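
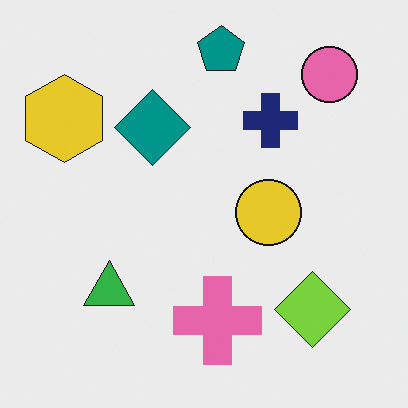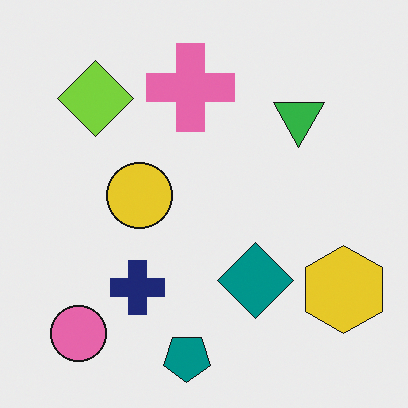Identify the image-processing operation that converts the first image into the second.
The second image is the first rotated 180°.

The pink circle sits in the top-right of the first image and the bottom-left of the second — consistent with a whole-image 180° rotation.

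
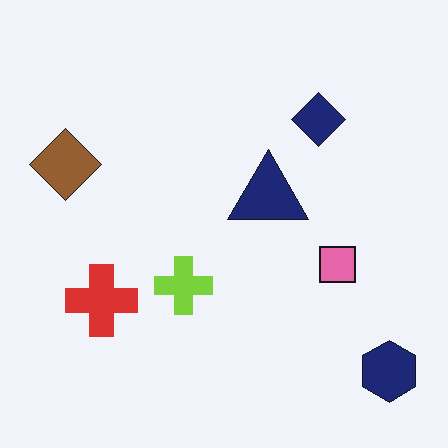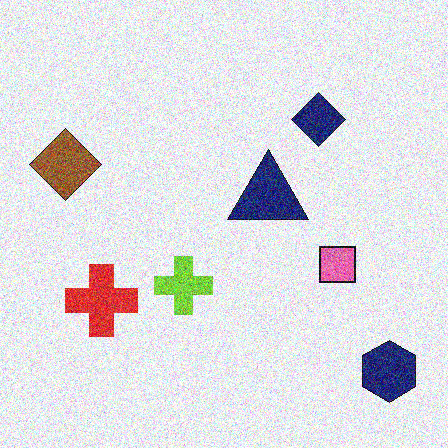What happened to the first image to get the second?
The second image is the first degraded with strong gaussian noise.

Random speckle covers the whole image, including the flat background.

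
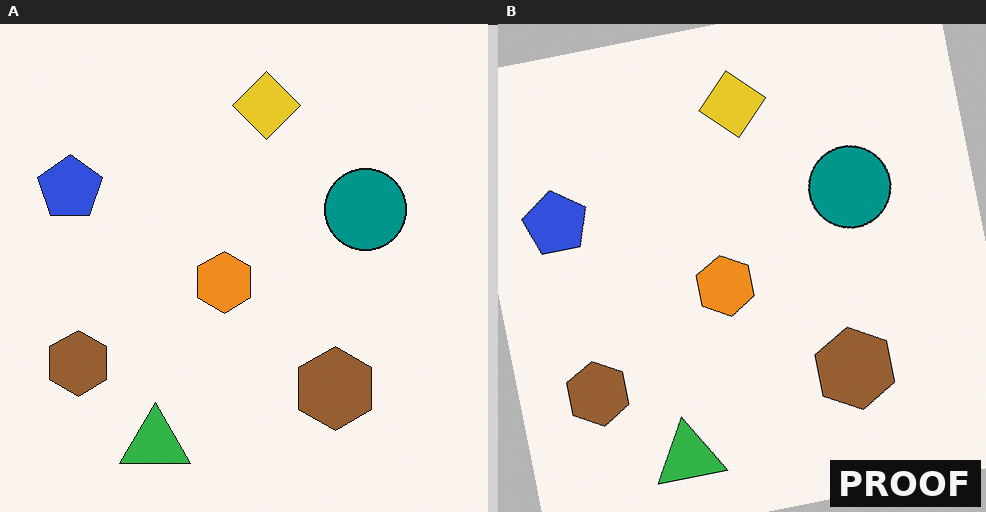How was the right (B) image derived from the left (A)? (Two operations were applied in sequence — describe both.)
It was rotated counter-clockwise by a slight angle, then watermarked with the text "PROOF" in the lower-right corner.

Every shape is tilted by the same angle and the image corners show triangular fill wedges — a whole-image rotation by a non-right angle. A dark label reading "PROOF" appears in the lower-right corner.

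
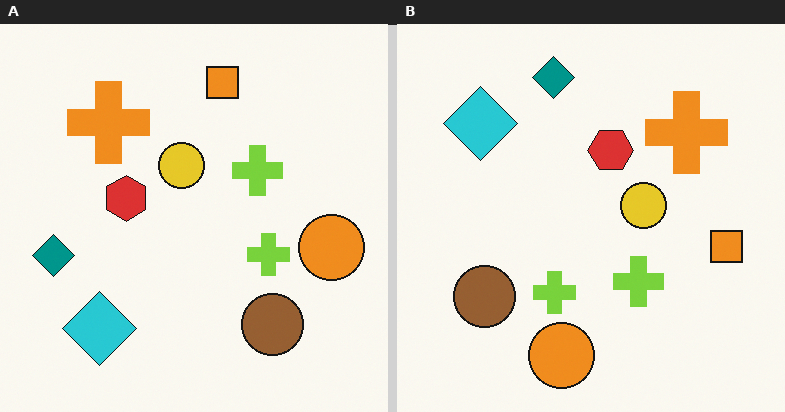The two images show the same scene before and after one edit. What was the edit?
It was rotated 90° clockwise.

The teal diamond sits in the left of the left (A) image and the top of the right (B) — consistent with a whole-image 90° clockwise rotation.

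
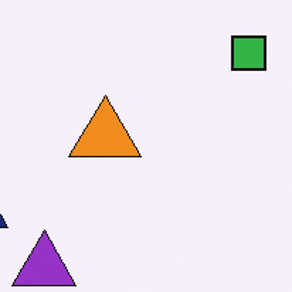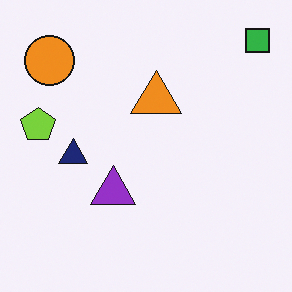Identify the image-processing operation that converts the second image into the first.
The first image is the second cropped to a modestly smaller region and rescaled.

The visible shapes are larger and the field of view is narrower; shapes near the original edges may be partly or wholly outside the frame — a crop-and-rescale.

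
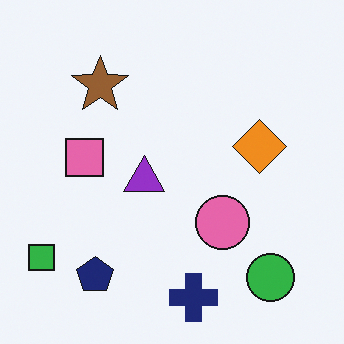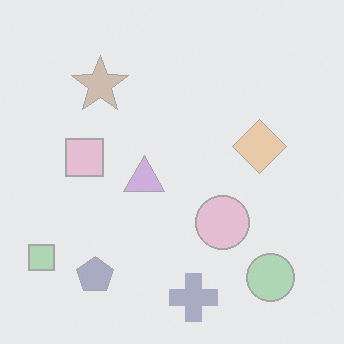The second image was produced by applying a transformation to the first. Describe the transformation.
It was washed out (contrast reduced).

Tones are pushed toward mid-grey across the whole image — a global contrast change.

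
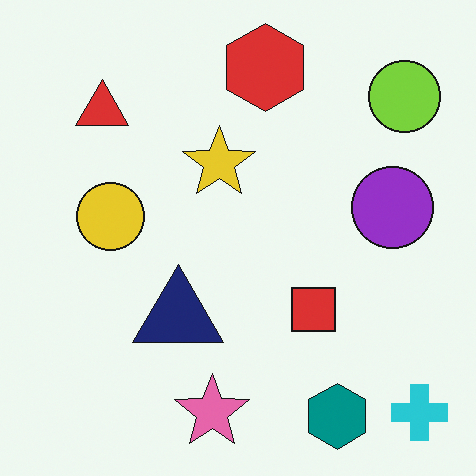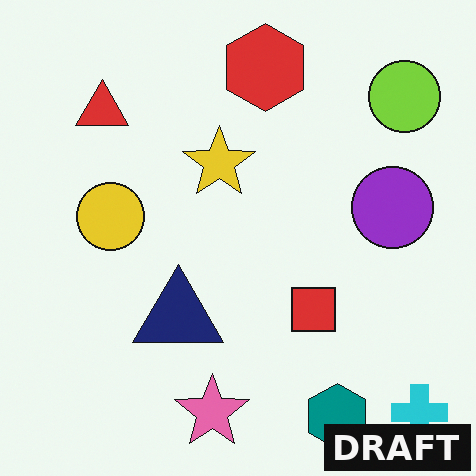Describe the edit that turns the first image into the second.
This is the original image watermarked with the text "DRAFT" in the lower-right corner.

A dark label reading "DRAFT" appears in the lower-right corner.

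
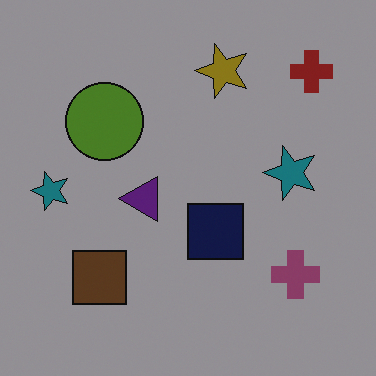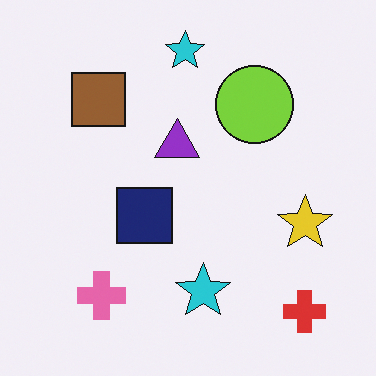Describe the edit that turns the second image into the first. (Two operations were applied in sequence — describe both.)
The first image is the second rotated 90° counter-clockwise, then darkened a lot.

The red cross sits in the bottom-right of the second image and the top-right of the first — consistent with a whole-image 90° counter-clockwise rotation. Every pixel — background and shapes alike — is uniformly darkened.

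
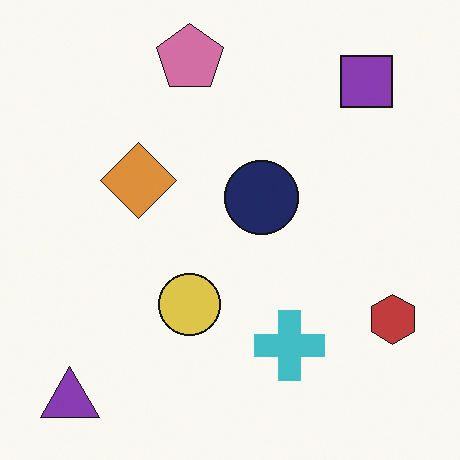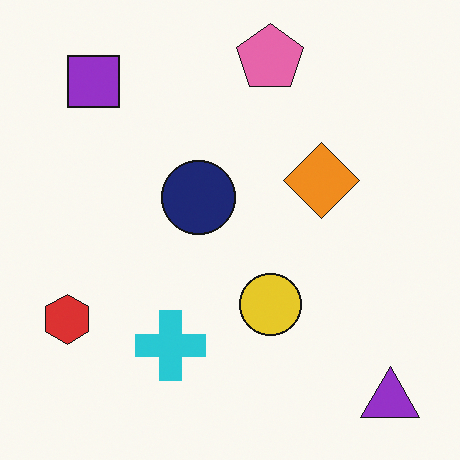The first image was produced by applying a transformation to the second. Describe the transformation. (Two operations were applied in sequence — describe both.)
The transformation is: flipped horizontally (left ↔ right), then slightly desaturated.

The red hexagon is in the bottom-left of the second image and the bottom-right of the first — shapes on opposite sides of the vertical midline have swapped in a mirror flip. All colors are more muted and greyish — a global saturation change.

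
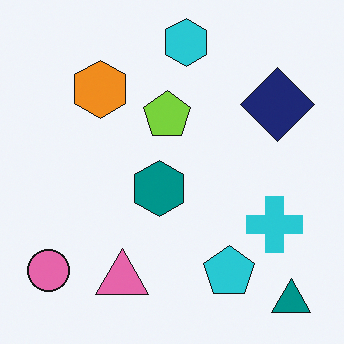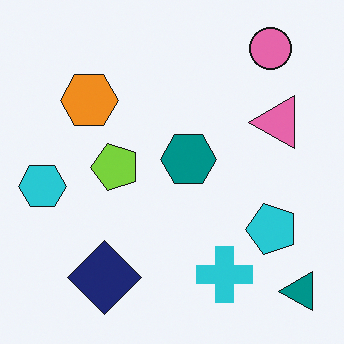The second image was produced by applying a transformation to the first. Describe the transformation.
The image was transposed (reflected across the top-left ↔ bottom-right diagonal).

Shapes have swapped their row and column positions — what was in the top-right is now in the bottom-left — a diagonal reflection.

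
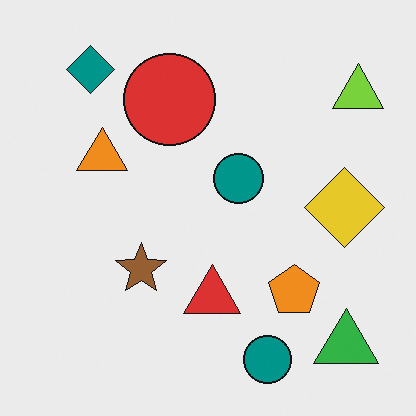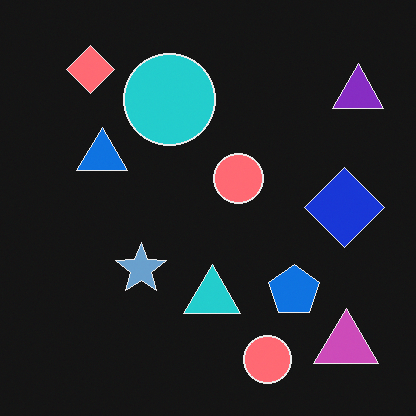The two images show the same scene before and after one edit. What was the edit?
The second image is the first color-inverted (negative).

The light background has become dark and every shape's color is its complement — a photographic negative.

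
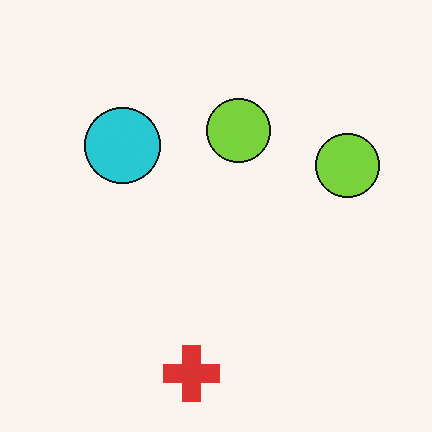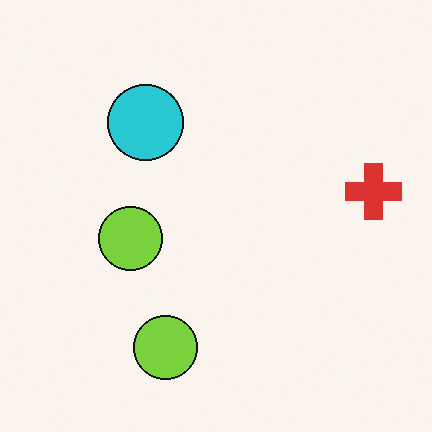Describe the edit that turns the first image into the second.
Transposed (reflected across the top-left ↔ bottom-right diagonal).

Shapes have swapped their row and column positions — what was in the top-right is now in the bottom-left — a diagonal reflection.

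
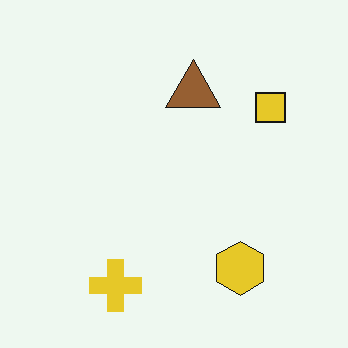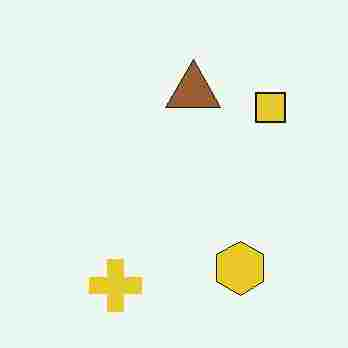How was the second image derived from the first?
It was heavily JPEG-compressed with obvious blocking artifacts.

Blocky 8×8 compression artifacts appear around shape edges and the flat background shows ringing — characteristic JPEG degradation.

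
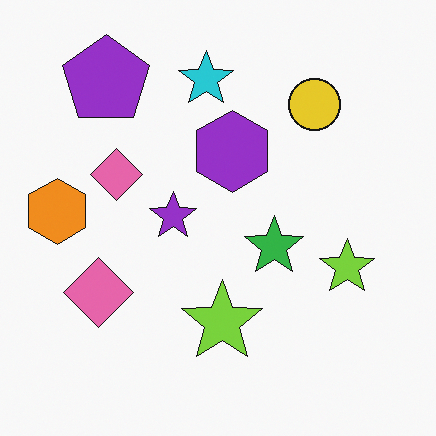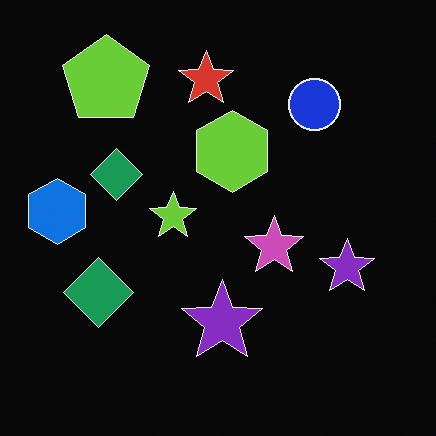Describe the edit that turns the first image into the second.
The second image is the first color-inverted (negative).

The light background has become dark and every shape's color is its complement — a photographic negative.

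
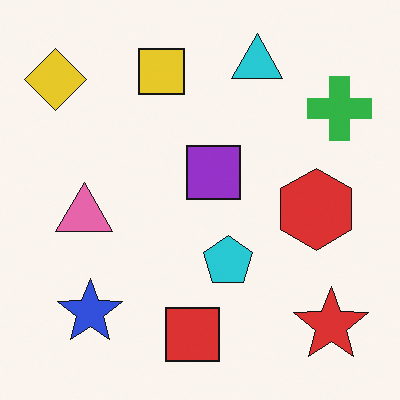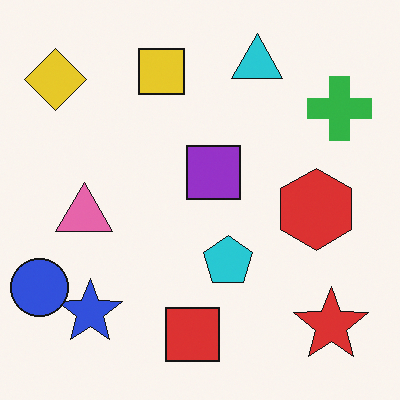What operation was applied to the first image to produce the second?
Overlaid with an additional blue circle.

A blue circle appears in the second image that is absent from the first.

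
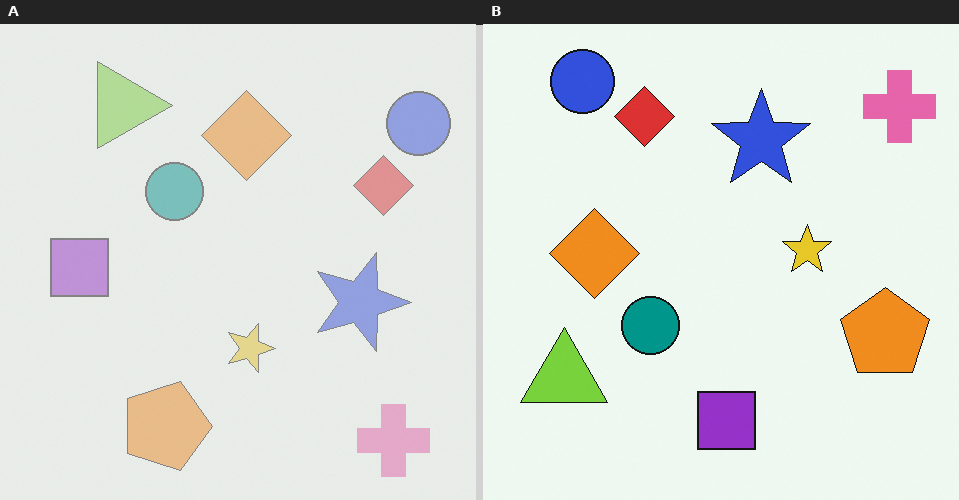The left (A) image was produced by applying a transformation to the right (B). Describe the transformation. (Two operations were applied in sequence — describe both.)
The image was given much lower contrast, then rotated 90° clockwise.

Tones are pushed toward mid-grey across the whole image — a global contrast change. The pink cross sits in the top-right of the right (B) image and the bottom-right of the left (A) — consistent with a whole-image 90° clockwise rotation.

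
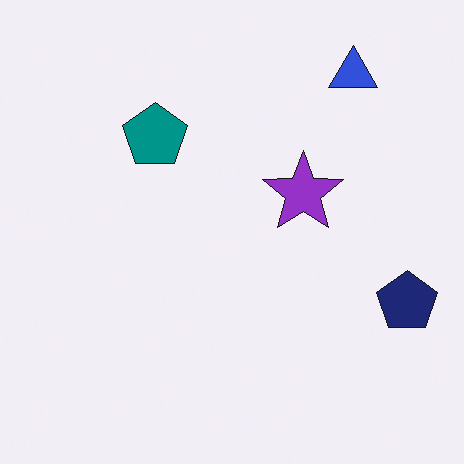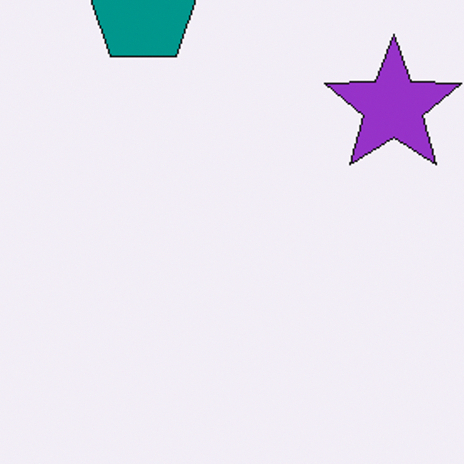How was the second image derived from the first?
It was cropped to a noticeably smaller region and rescaled.

The visible shapes are larger and the field of view is narrower; shapes near the original edges may be partly or wholly outside the frame — a crop-and-rescale.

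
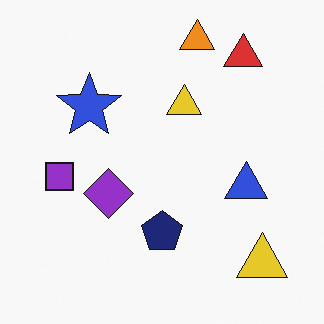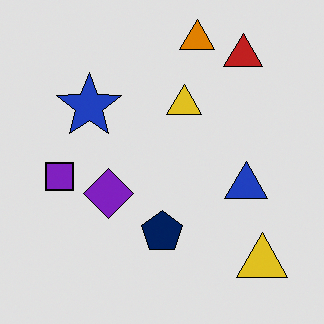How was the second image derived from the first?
The second image is the first moderately posterized.

Each flat color has snapped to a coarser quantized level — most visibly, the near-white background has dropped to a flat grey.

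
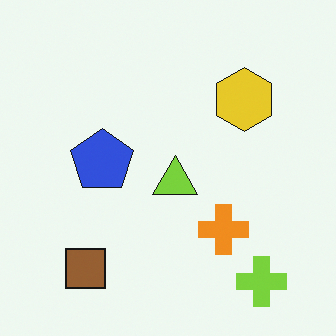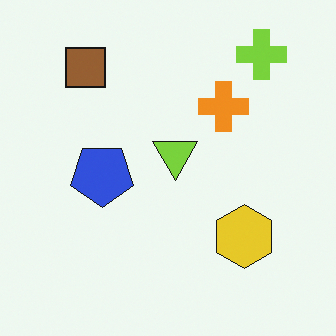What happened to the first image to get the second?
The transformation is: flipped vertically (top ↔ bottom).

The lime cross is in the bottom-right of the first image and the top-right of the second — shapes on opposite sides of the horizontal midline have swapped in a mirror flip.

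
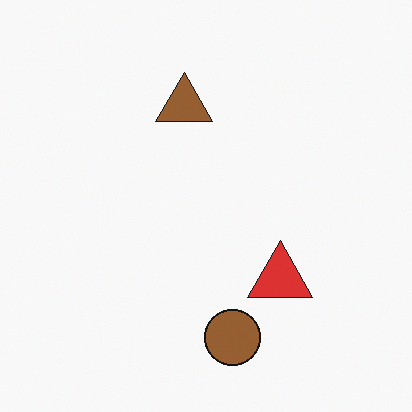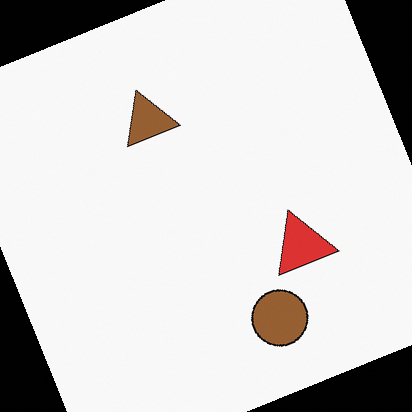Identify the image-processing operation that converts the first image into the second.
The second image is the first rotated counter-clockwise by a clearly visible amount.

Every shape is tilted by the same angle and the image corners show triangular fill wedges — a whole-image rotation by a non-right angle.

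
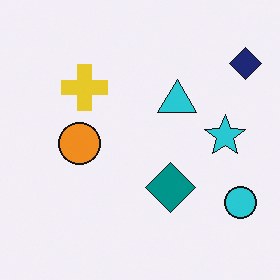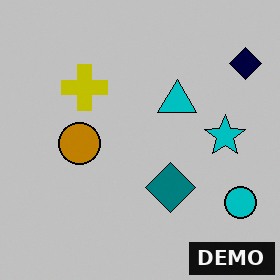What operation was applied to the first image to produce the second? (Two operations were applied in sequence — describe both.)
The image was aggressively posterized, then watermarked with the text "DEMO" in the lower-right corner.

Each flat color has snapped to a coarser quantized level — most visibly, the near-white background has dropped to a flat grey. A dark label reading "DEMO" appears in the lower-right corner.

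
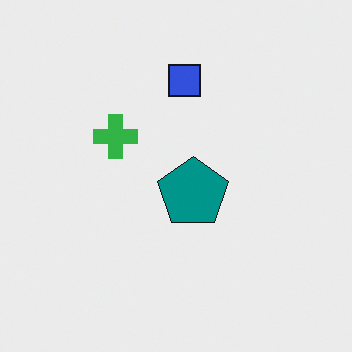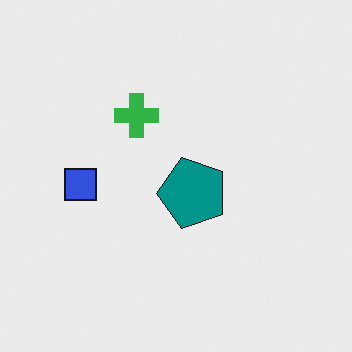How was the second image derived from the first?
Transposed (reflected across the top-left ↔ bottom-right diagonal).

Shapes have swapped their row and column positions — what was in the top-right is now in the bottom-left — a diagonal reflection.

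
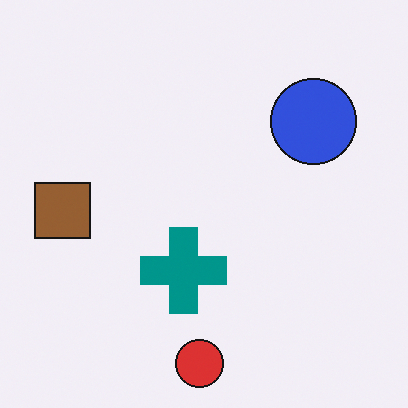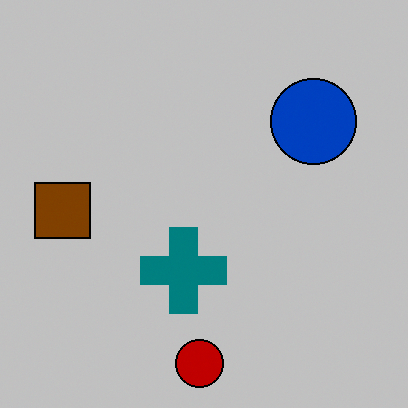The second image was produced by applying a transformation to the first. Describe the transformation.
The transformation is: aggressively posterized.

Each flat color has snapped to a coarser quantized level — most visibly, the near-white background has dropped to a flat grey.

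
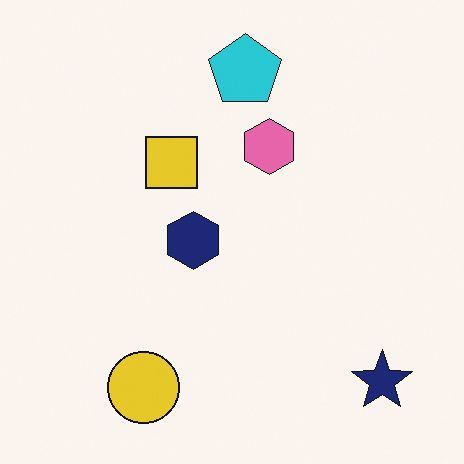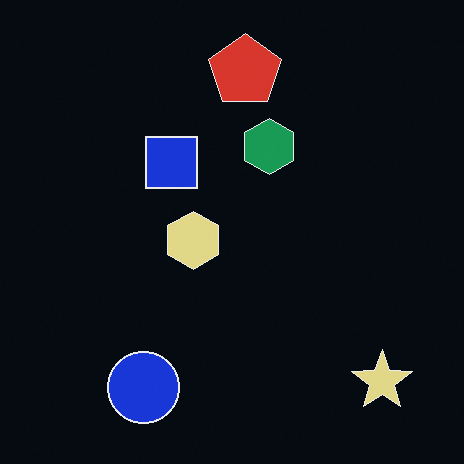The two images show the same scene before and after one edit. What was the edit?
The image was color-inverted (negative).

The light background has become dark and every shape's color is its complement — a photographic negative.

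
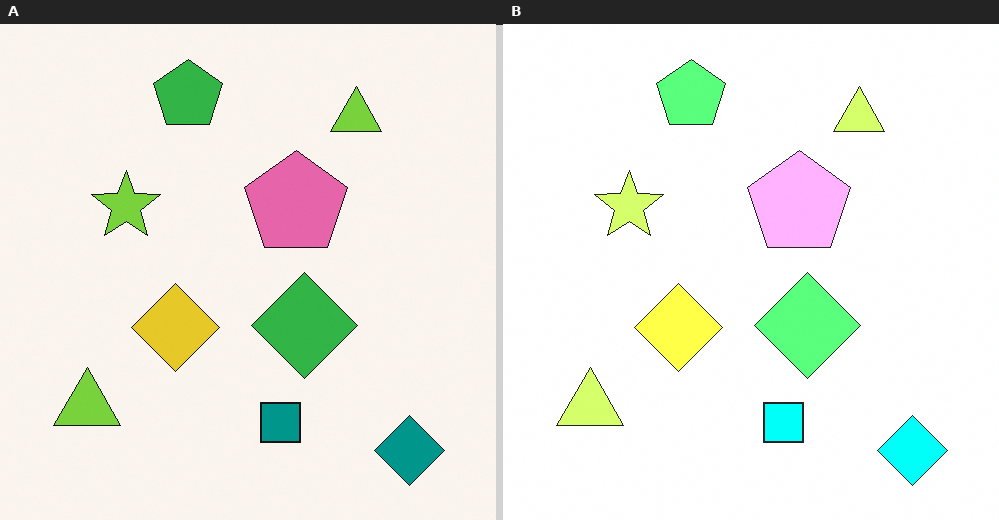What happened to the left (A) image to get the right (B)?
The image was substantially brightened.

Every pixel — background and shapes alike — is uniformly brightened.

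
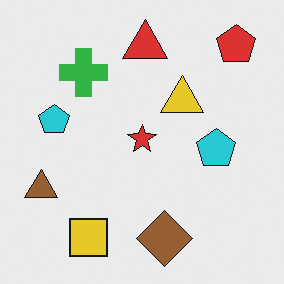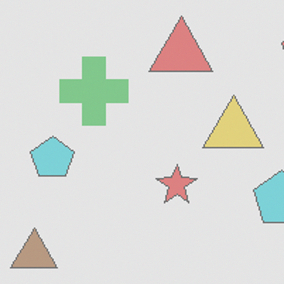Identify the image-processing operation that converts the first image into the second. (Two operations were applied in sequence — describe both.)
It was given much lower contrast, then cropped slightly and scaled back up.

Tones are pushed toward mid-grey across the whole image — a global contrast change. The visible shapes are larger and the field of view is narrower; shapes near the original edges may be partly or wholly outside the frame — a crop-and-rescale.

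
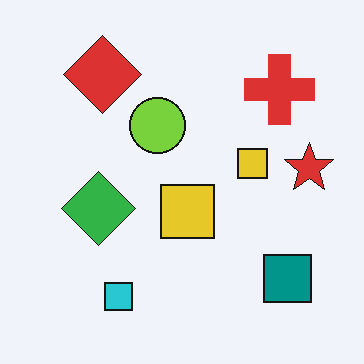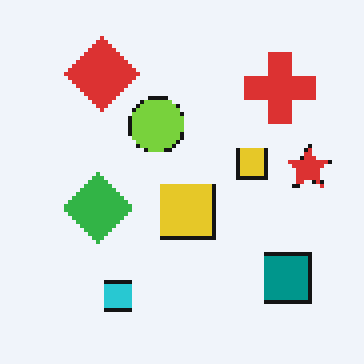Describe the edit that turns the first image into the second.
The second image is the first mildly pixelated.

Shapes are reduced to large square blocks; fine edges and outlines are lost — a downscale-then-upscale (mosaic) effect.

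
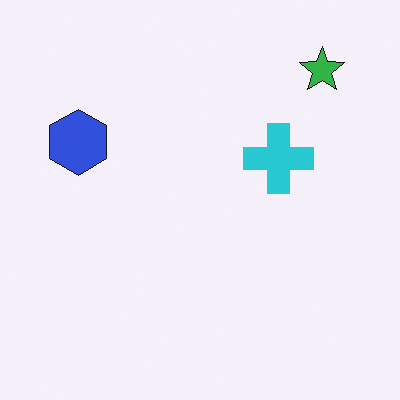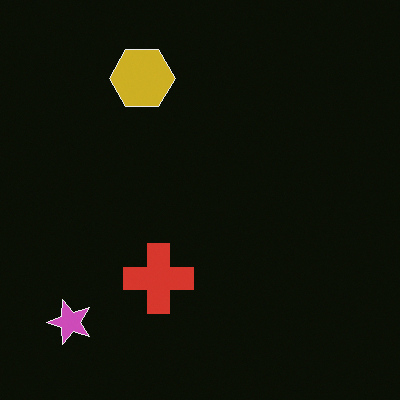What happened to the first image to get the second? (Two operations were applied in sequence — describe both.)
The transformation is: transposed (reflected across the top-left ↔ bottom-right diagonal), then color-inverted (negative).

Shapes have swapped their row and column positions — what was in the top-right is now in the bottom-left — a diagonal reflection. The light background has become dark and every shape's color is its complement — a photographic negative.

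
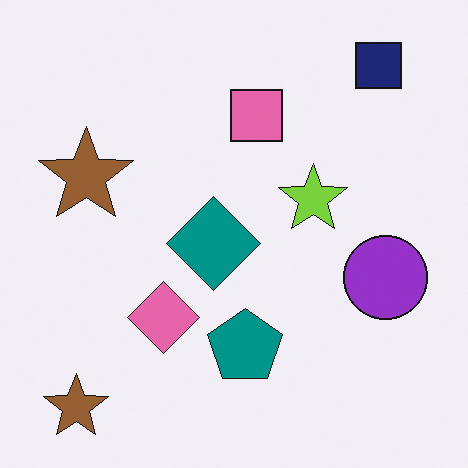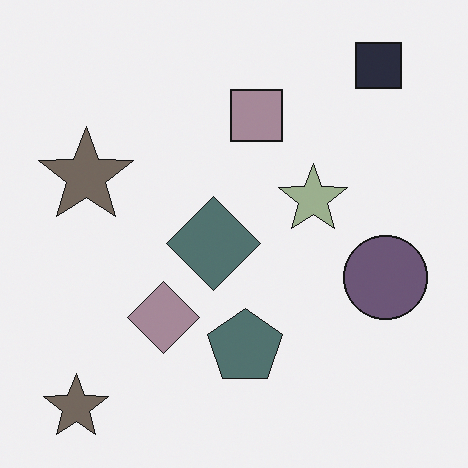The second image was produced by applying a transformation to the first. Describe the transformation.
It was made much more muted (saturation change).

All colors are more muted and greyish — a global saturation change.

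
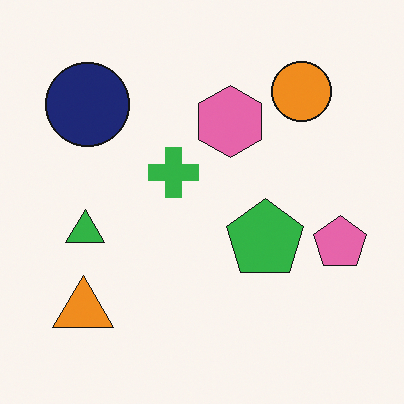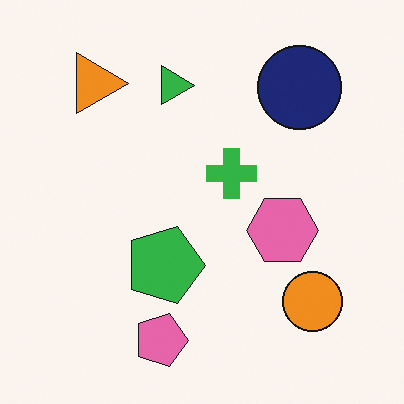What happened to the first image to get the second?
This is the original image rotated 90° clockwise.

The orange triangle sits in the bottom-left of the first image and the top-left of the second — consistent with a whole-image 90° clockwise rotation.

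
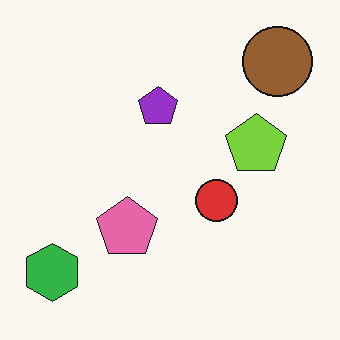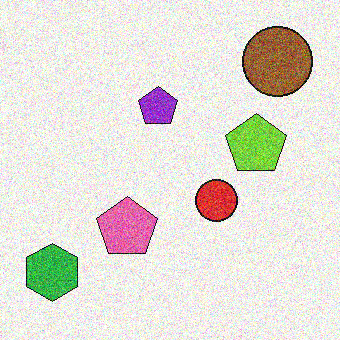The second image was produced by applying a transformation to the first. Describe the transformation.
The image was degraded with heavy additive noise.

Random speckle covers the whole image, including the flat background.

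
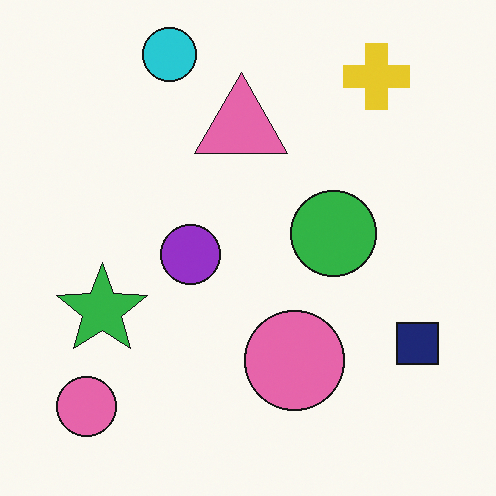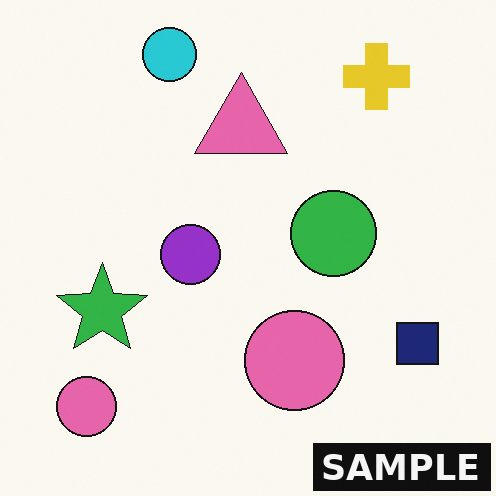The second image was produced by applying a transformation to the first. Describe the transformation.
The image was watermarked with the text "SAMPLE" in the lower-right corner.

A dark label reading "SAMPLE" appears in the lower-right corner.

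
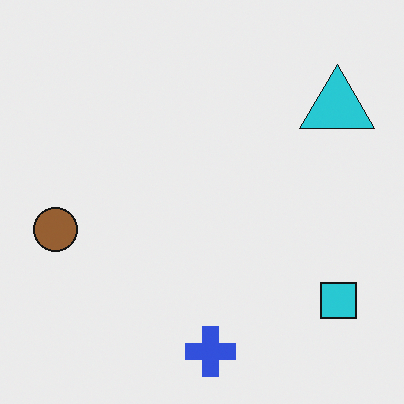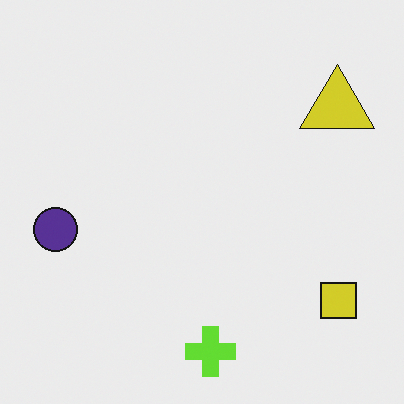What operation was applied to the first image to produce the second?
The second image is the first hue-shifted through roughly half the color wheel.

Every shape's color has rotated by the same amount around the hue wheel — a uniform hue shift.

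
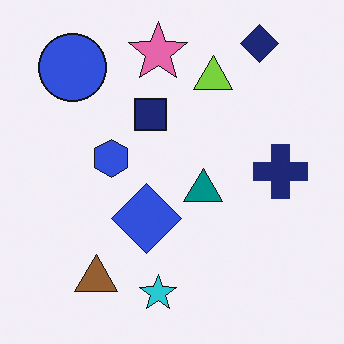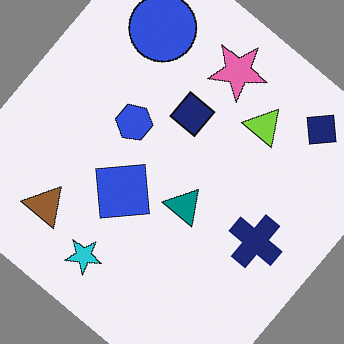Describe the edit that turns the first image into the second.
The transformation is: rotated clockwise by a large amount — several tens of degrees.

Every shape is tilted by the same angle and the image corners show triangular fill wedges — a whole-image rotation by a non-right angle.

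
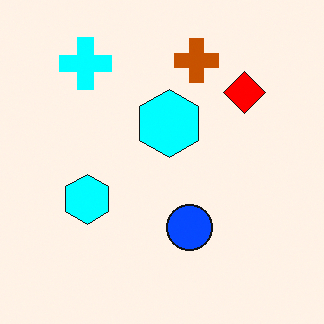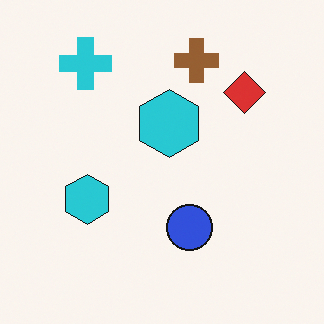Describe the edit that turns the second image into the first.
The image was made much more vivid (saturation change).

All colors are more vivid — a global saturation change.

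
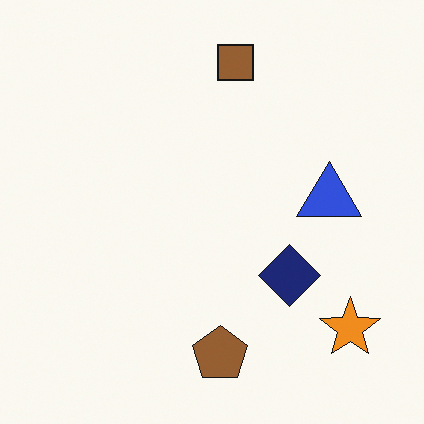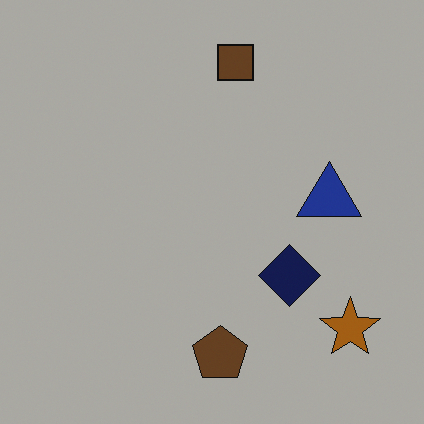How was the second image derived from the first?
Substantially darkened.

Every pixel — background and shapes alike — is uniformly darkened.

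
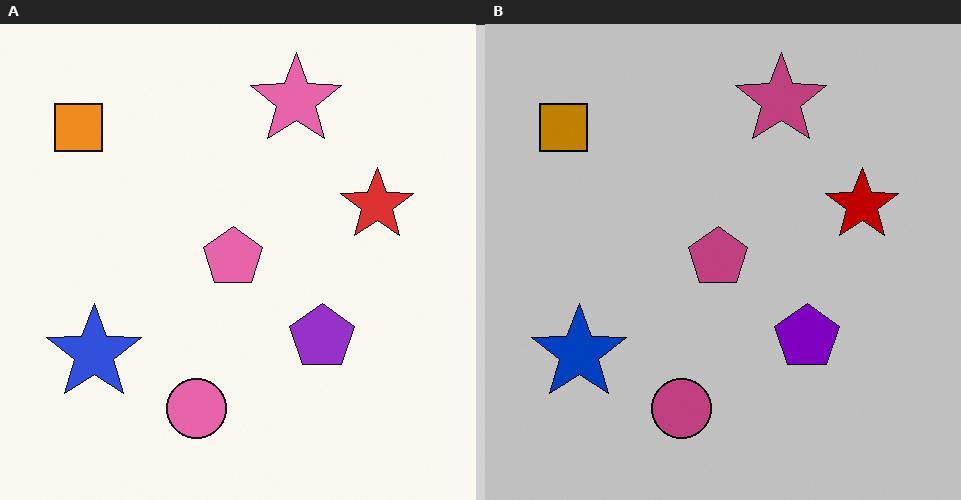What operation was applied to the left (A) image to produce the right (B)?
This is the original image aggressively posterized.

Each flat color has snapped to a coarser quantized level — most visibly, the near-white background has dropped to a flat grey.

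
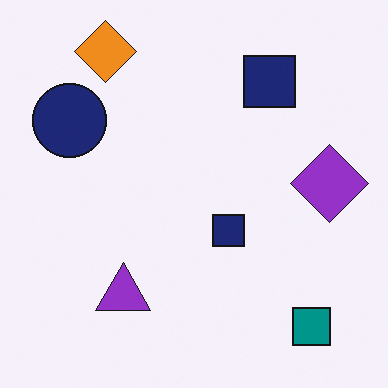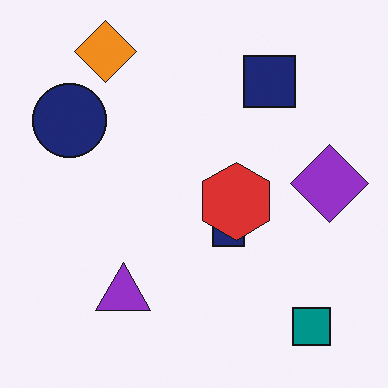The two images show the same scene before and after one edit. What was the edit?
It was overlaid with an additional red hexagon.

A red hexagon appears in the second image that is absent from the first.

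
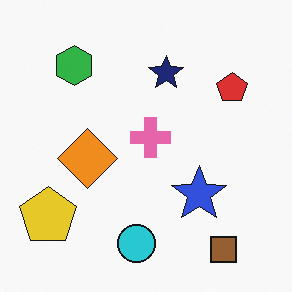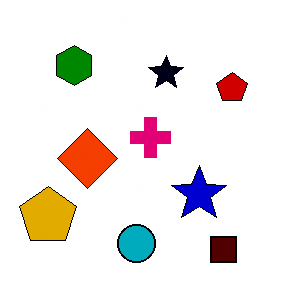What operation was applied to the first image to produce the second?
This is the original image given much higher contrast.

Tones are pushed away from mid-grey across the whole image — a global contrast change.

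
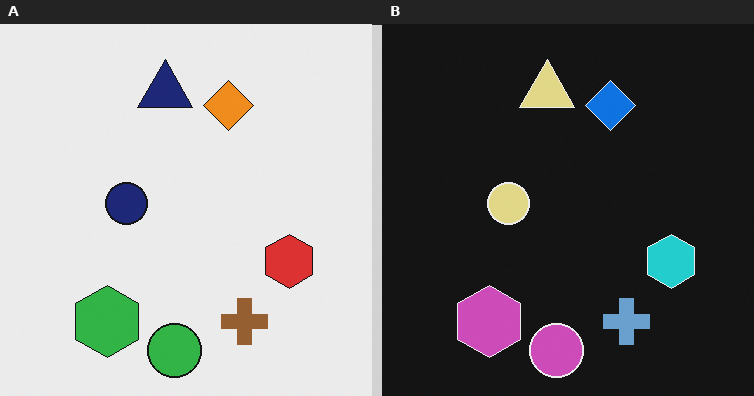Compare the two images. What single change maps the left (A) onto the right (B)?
It was color-inverted (negative).

The light background has become dark and every shape's color is its complement — a photographic negative.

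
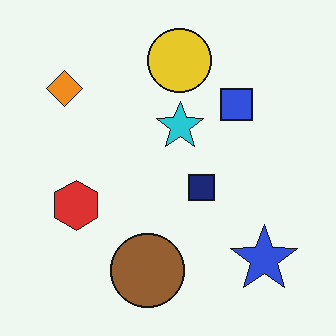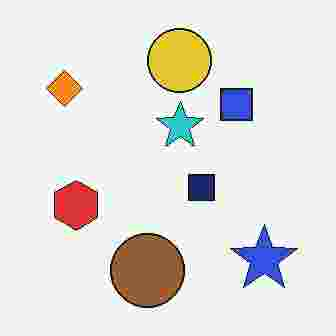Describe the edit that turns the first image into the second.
The image was heavily JPEG-compressed with obvious blocking artifacts.

Blocky 8×8 compression artifacts appear around shape edges and the flat background shows ringing — characteristic JPEG degradation.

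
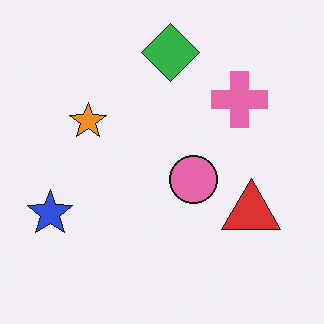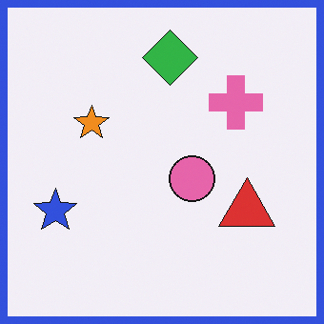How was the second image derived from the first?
This is the original image framed with a blue border.

A solid blue frame runs around the edge of the second image, with the content slightly shrunk inside it.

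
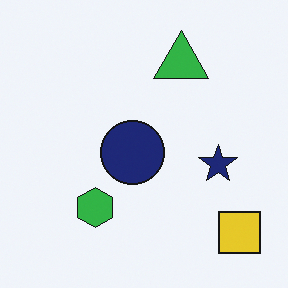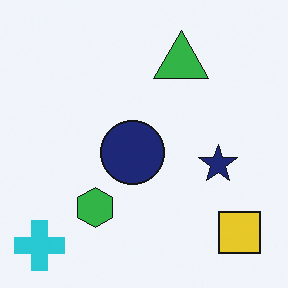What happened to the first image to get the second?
The image was overlaid with an additional cyan cross.

A cyan cross appears in the second image that is absent from the first.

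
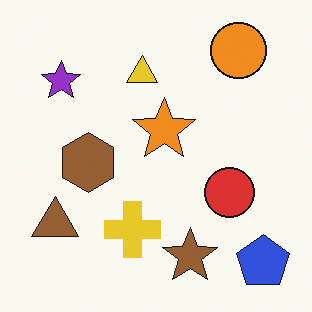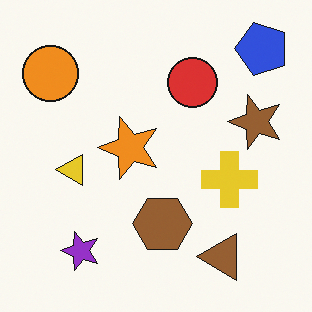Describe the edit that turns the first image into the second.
The image was rotated 90° counter-clockwise.

The blue pentagon sits in the bottom-right of the first image and the top-right of the second — consistent with a whole-image 90° counter-clockwise rotation.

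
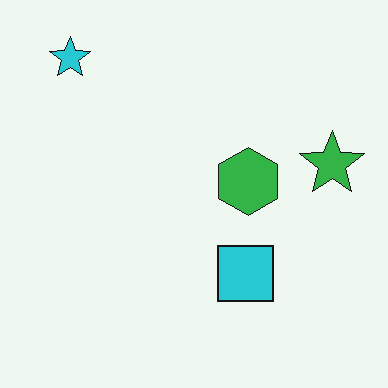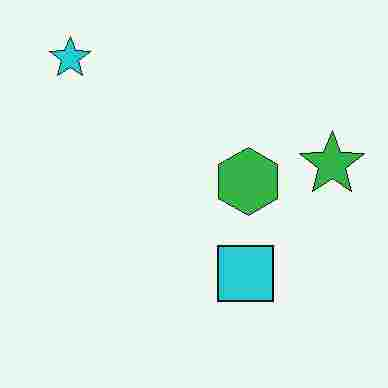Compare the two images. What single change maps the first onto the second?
It was degraded with heavy JPEG compression.

Blocky 8×8 compression artifacts appear around shape edges and the flat background shows ringing — characteristic JPEG degradation.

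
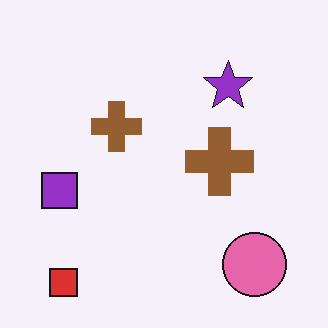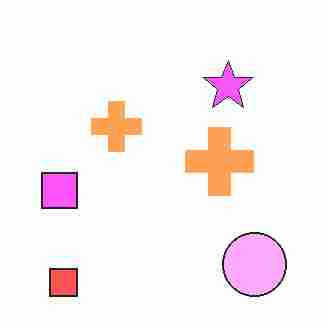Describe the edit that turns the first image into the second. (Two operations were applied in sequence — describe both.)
Noticeably brightened, then heavily JPEG-compressed with obvious blocking artifacts.

Every pixel — background and shapes alike — is uniformly brightened. Blocky 8×8 compression artifacts appear around shape edges and the flat background shows ringing — characteristic JPEG degradation.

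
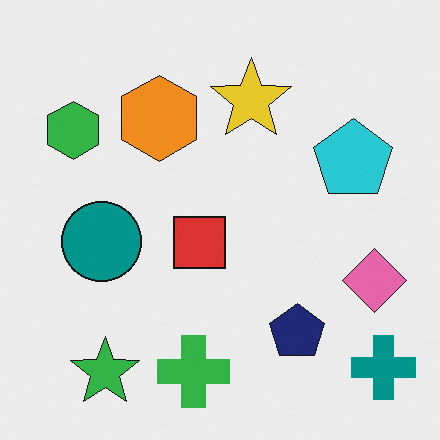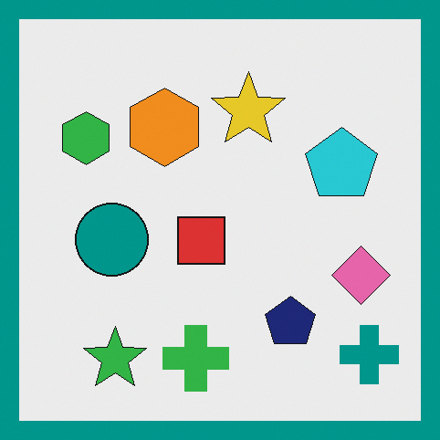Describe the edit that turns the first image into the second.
The transformation is: framed with a teal border.

A solid teal frame runs around the edge of the second image, with the content slightly shrunk inside it.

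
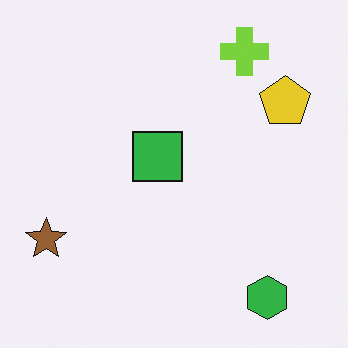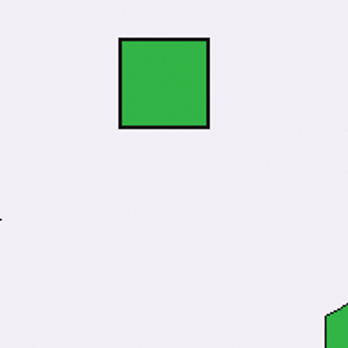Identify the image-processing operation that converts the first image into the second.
This is the original image cropped tightly and scaled back up.

The visible shapes are larger and the field of view is narrower; shapes near the original edges may be partly or wholly outside the frame — a crop-and-rescale.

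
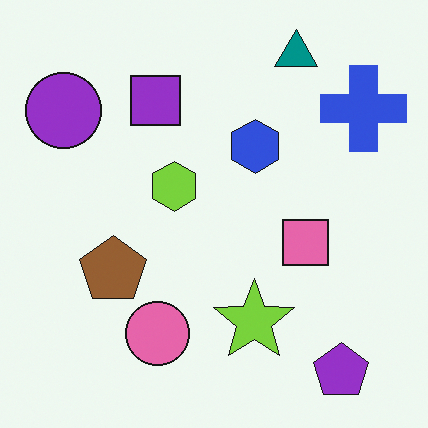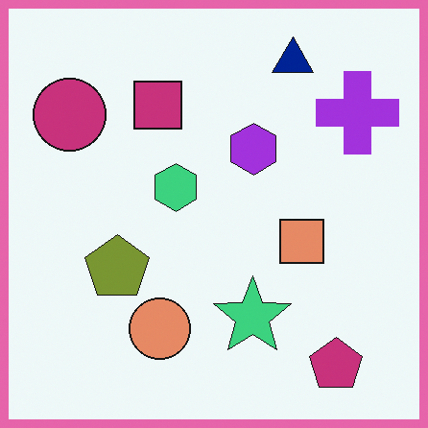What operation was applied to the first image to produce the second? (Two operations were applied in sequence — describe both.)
The second image is the first hue-shifted slightly, then framed with a pink border.

Every shape's color has rotated by the same amount around the hue wheel — a uniform hue shift. A solid pink frame runs around the edge of the second image, with the content slightly shrunk inside it.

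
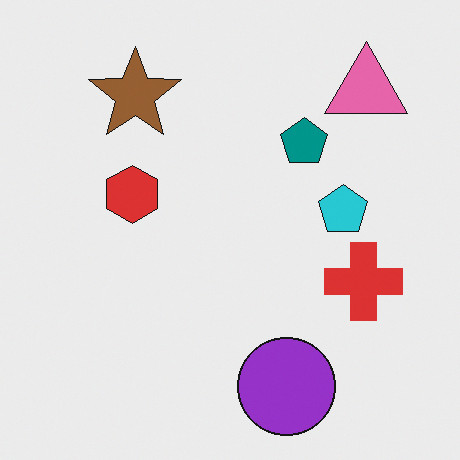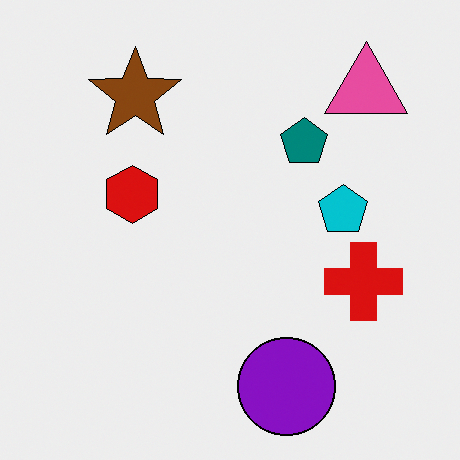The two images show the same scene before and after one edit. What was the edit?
The image was given slightly increased contrast.

Tones are pushed away from mid-grey across the whole image — a global contrast change.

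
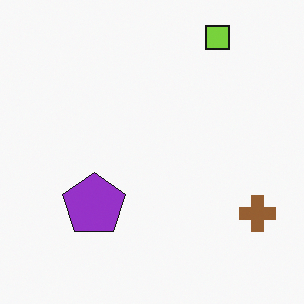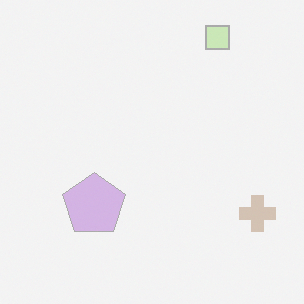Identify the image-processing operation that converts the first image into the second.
Given much lower contrast.

Tones are pushed toward mid-grey across the whole image — a global contrast change.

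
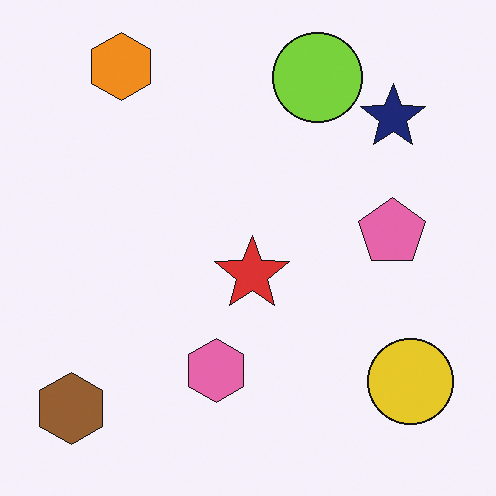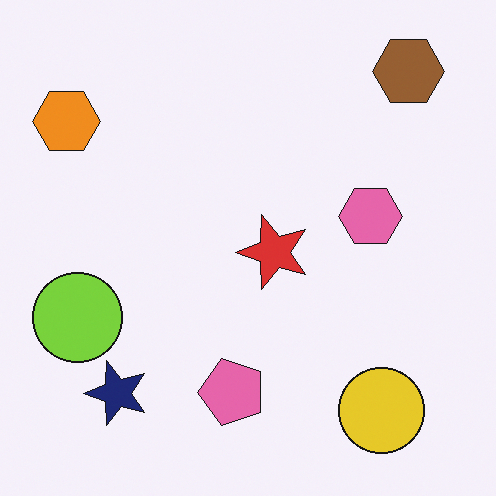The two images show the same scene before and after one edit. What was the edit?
The transformation is: transposed (reflected across the top-left ↔ bottom-right diagonal).

Shapes have swapped their row and column positions — what was in the top-right is now in the bottom-left — a diagonal reflection.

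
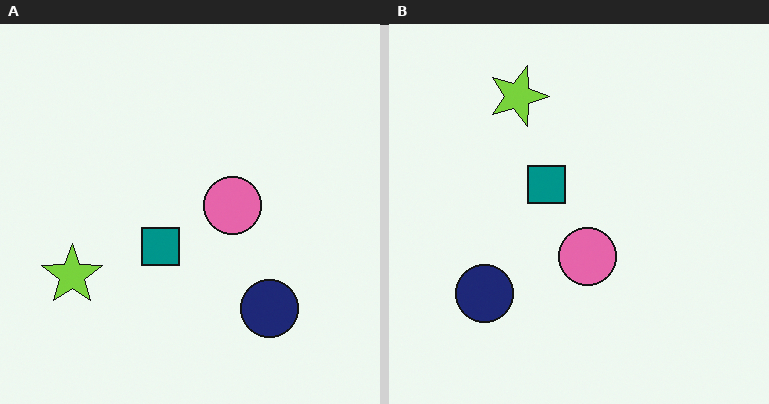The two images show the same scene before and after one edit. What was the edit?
The image was rotated 90° clockwise.

The lime star sits in the left of the left (A) image and the top of the right (B) — consistent with a whole-image 90° clockwise rotation.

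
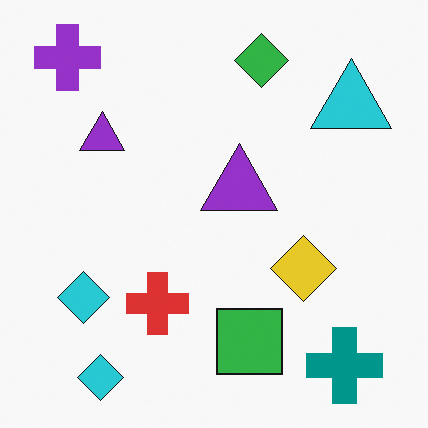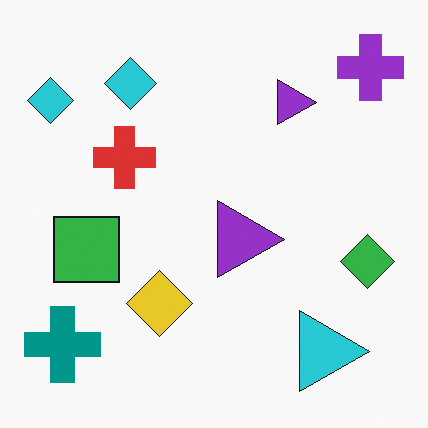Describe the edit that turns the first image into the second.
The transformation is: rotated 90° clockwise.

The purple cross sits in the top-left of the first image and the top-right of the second — consistent with a whole-image 90° clockwise rotation.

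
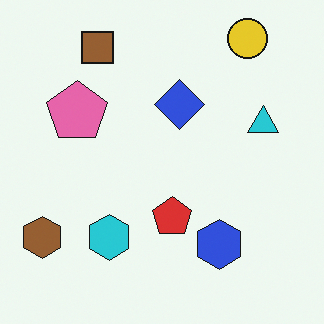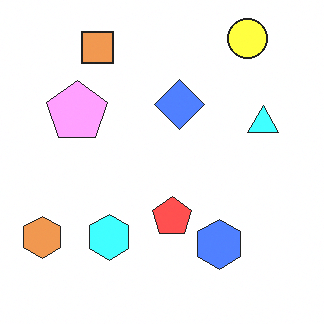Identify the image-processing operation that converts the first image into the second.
The second image is the first brightened a lot.

Every pixel — background and shapes alike — is uniformly brightened.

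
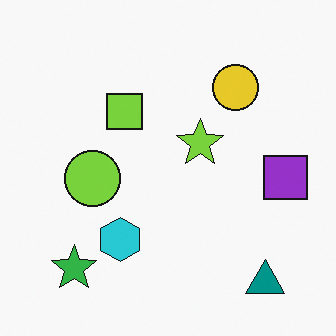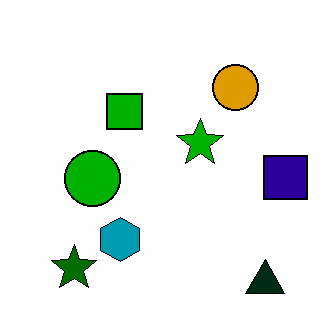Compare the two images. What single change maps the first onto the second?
Given much higher contrast.

Tones are pushed away from mid-grey across the whole image — a global contrast change.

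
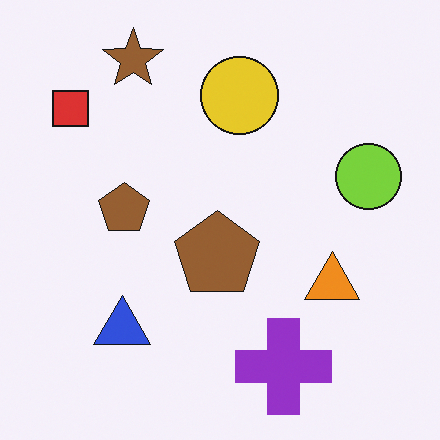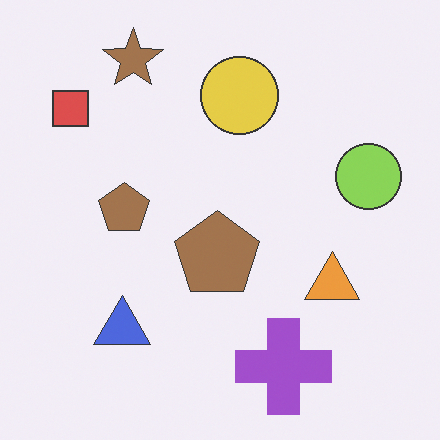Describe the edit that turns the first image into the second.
The transformation is: given slightly reduced contrast.

Tones are pushed toward mid-grey across the whole image — a global contrast change.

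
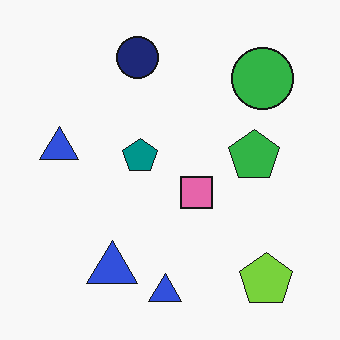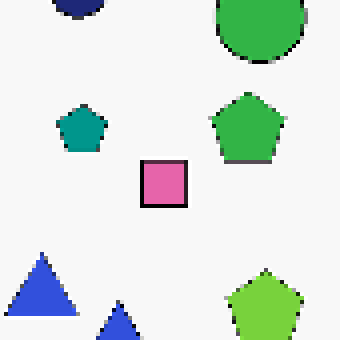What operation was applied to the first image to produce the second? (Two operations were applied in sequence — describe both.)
The transformation is: cropped slightly and scaled back up, then lightly pixelated (a mild mosaic effect).

The visible shapes are larger and the field of view is narrower; shapes near the original edges may be partly or wholly outside the frame — a crop-and-rescale. Shapes are reduced to large square blocks; fine edges and outlines are lost — a downscale-then-upscale (mosaic) effect.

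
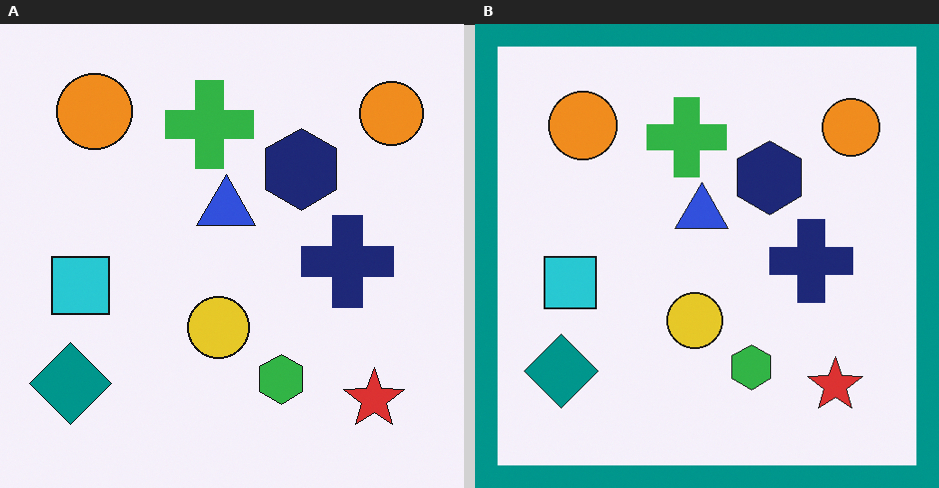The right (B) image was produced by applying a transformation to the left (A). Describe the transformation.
This is the original image framed with a teal border.

A solid teal frame runs around the edge of the right (B) image, with the content slightly shrunk inside it.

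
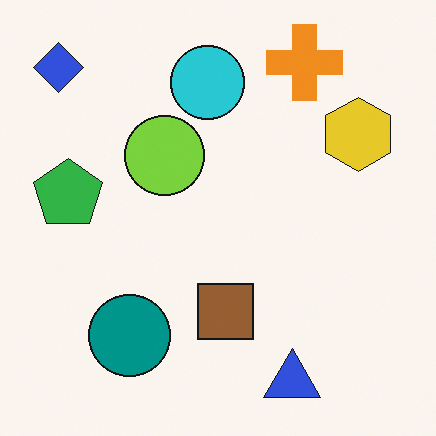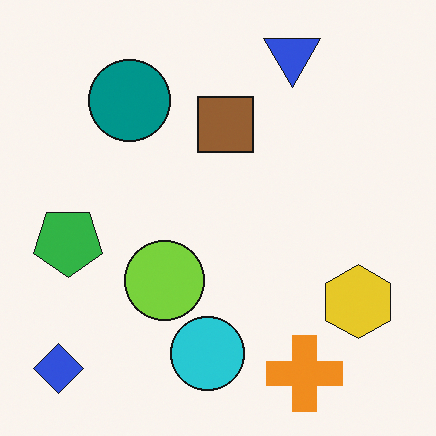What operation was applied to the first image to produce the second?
This is the original image flipped vertically (top ↔ bottom).

The blue triangle is in the bottom-right of the first image and the top-right of the second — shapes on opposite sides of the horizontal midline have swapped in a mirror flip.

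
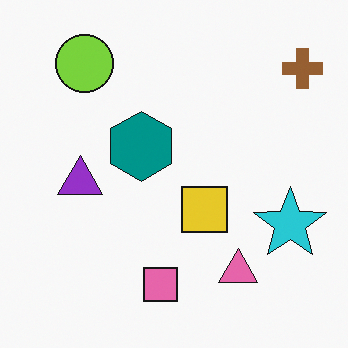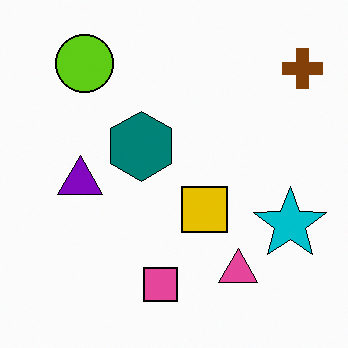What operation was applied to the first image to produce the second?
It was given slightly increased contrast.

Tones are pushed away from mid-grey across the whole image — a global contrast change.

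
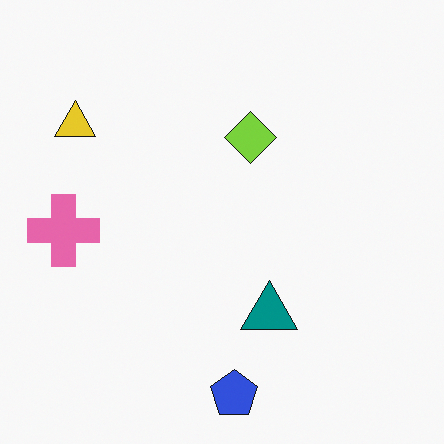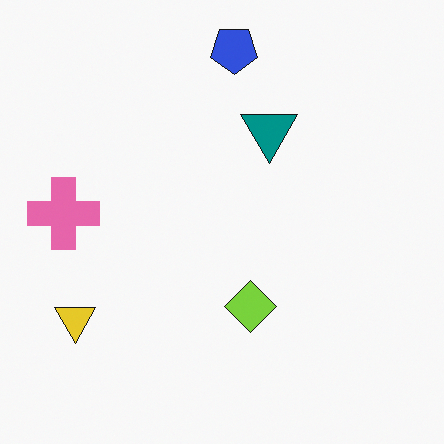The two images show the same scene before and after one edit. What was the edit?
It was flipped vertically (top ↔ bottom).

The blue pentagon is in the bottom of the first image and the top of the second — shapes on opposite sides of the horizontal midline have swapped in a mirror flip.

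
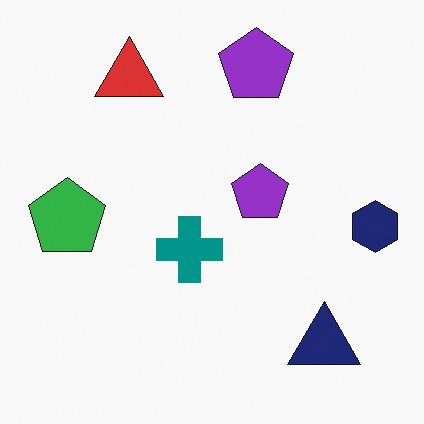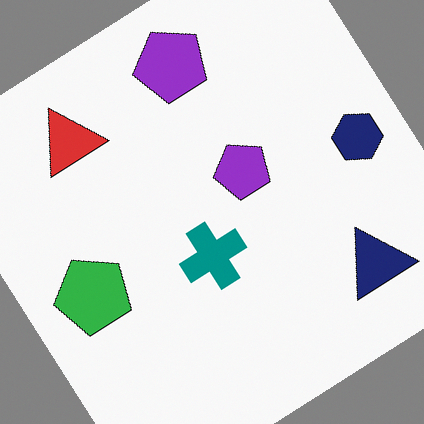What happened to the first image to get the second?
Rotated counter-clockwise by a large amount — several tens of degrees.

Every shape is tilted by the same angle and the image corners show triangular fill wedges — a whole-image rotation by a non-right angle.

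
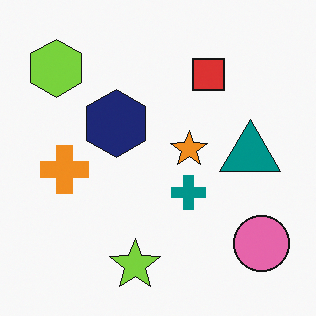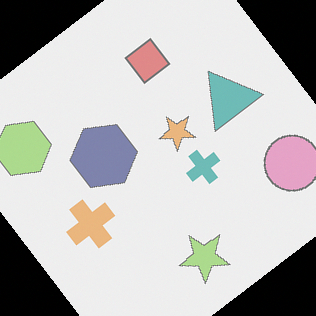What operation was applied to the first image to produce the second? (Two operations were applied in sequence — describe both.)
The transformation is: washed out (contrast reduced), then rotated counter-clockwise by a large amount — several tens of degrees.

Tones are pushed toward mid-grey across the whole image — a global contrast change. Every shape is tilted by the same angle and the image corners show triangular fill wedges — a whole-image rotation by a non-right angle.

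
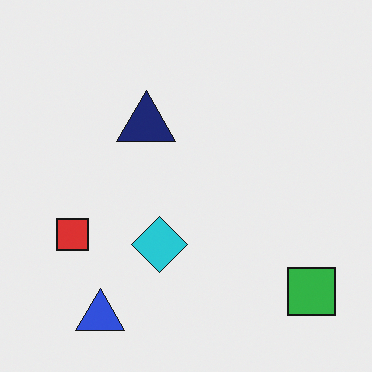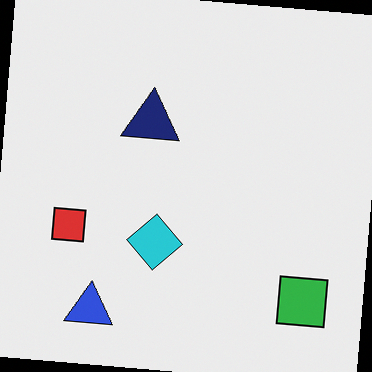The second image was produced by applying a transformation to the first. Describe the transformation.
This is the original image rotated clockwise by a small amount.

Every shape is tilted by the same angle and the image corners show triangular fill wedges — a whole-image rotation by a non-right angle.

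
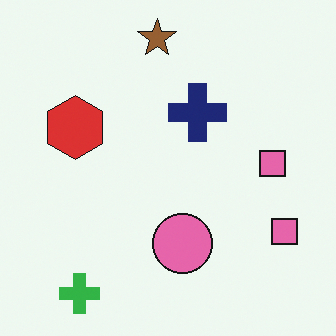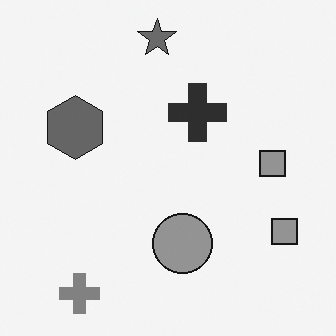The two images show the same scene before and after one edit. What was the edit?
It was converted to grayscale.

All color is removed — every shape is now a shade of grey.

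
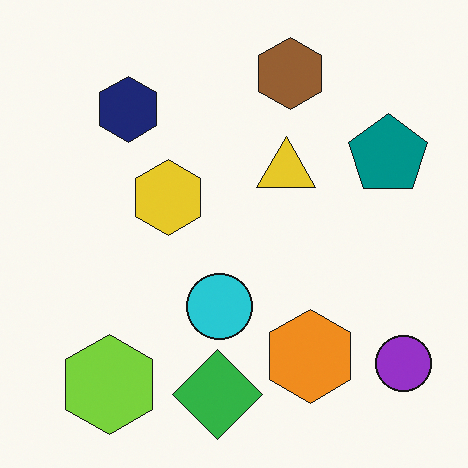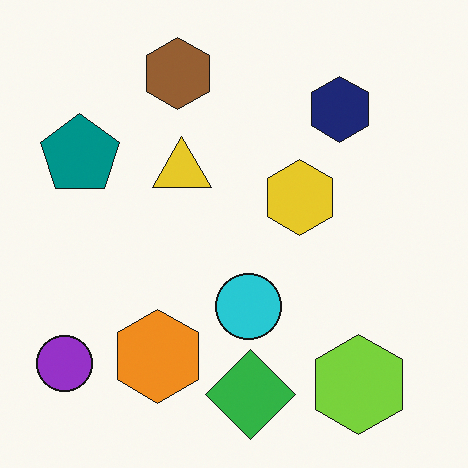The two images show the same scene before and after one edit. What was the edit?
The transformation is: flipped horizontally (left ↔ right).

The purple circle is in the bottom-right of the first image and the bottom-left of the second — shapes on opposite sides of the vertical midline have swapped in a mirror flip.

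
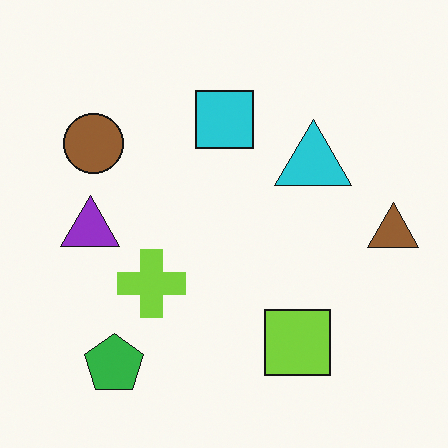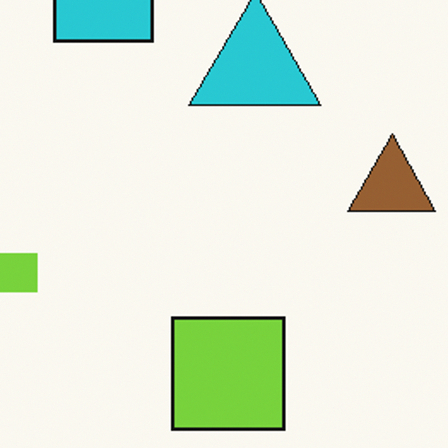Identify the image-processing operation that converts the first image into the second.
The second image is the first cropped tightly and scaled back up.

The visible shapes are larger and the field of view is narrower; shapes near the original edges may be partly or wholly outside the frame — a crop-and-rescale.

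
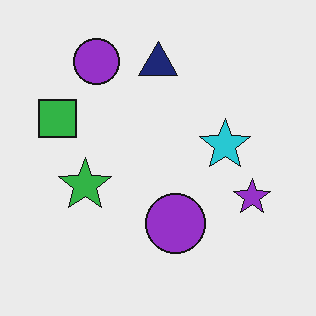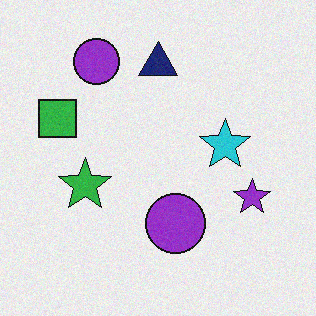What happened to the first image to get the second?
The transformation is: degraded with a light layer of grain.

Random speckle covers the whole image, including the flat background.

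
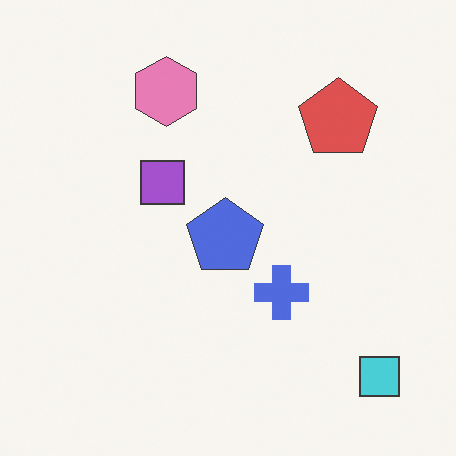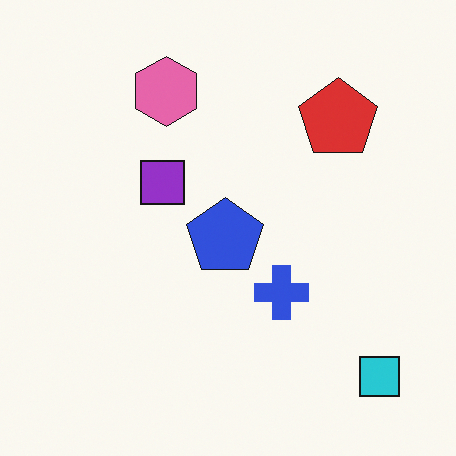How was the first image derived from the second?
The transformation is: given slightly reduced contrast.

Tones are pushed toward mid-grey across the whole image — a global contrast change.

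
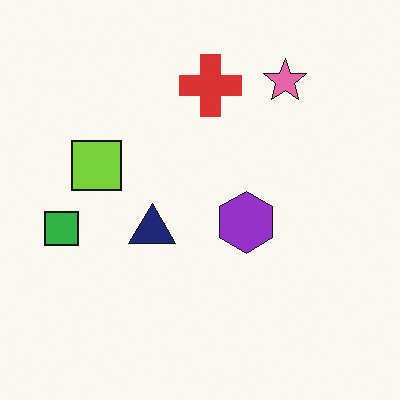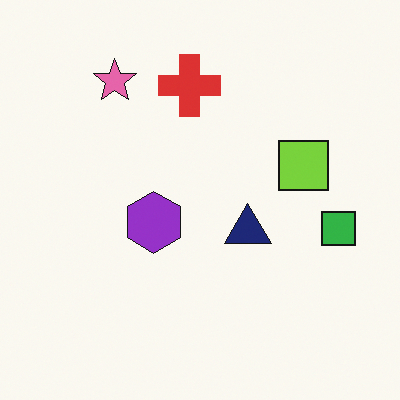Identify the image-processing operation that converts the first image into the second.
This is the original image flipped horizontally (left ↔ right).

The green square is in the left of the first image and the right of the second — shapes on opposite sides of the vertical midline have swapped in a mirror flip.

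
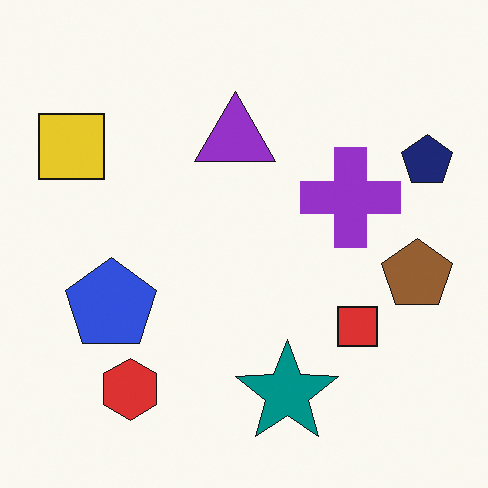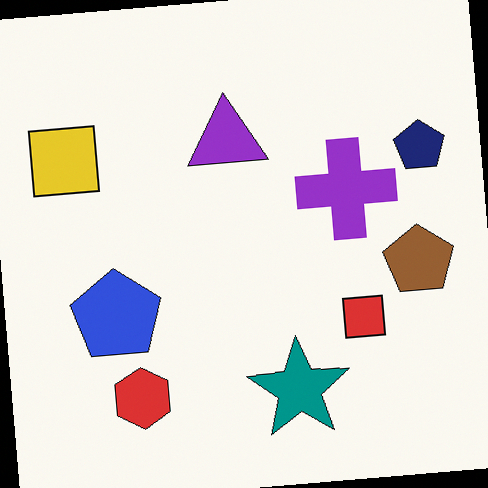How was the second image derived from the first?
It was rotated counter-clockwise by a few degrees.

Every shape is tilted by the same angle and the image corners show triangular fill wedges — a whole-image rotation by a non-right angle.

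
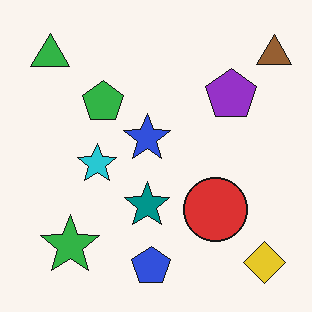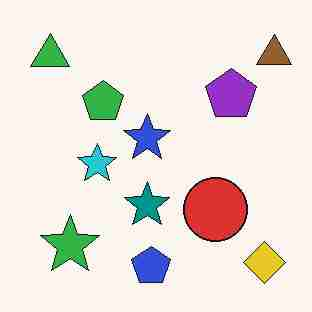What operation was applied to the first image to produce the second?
The second image is the first heavily JPEG-compressed with obvious blocking artifacts.

Blocky 8×8 compression artifacts appear around shape edges and the flat background shows ringing — characteristic JPEG degradation.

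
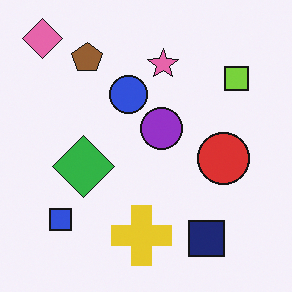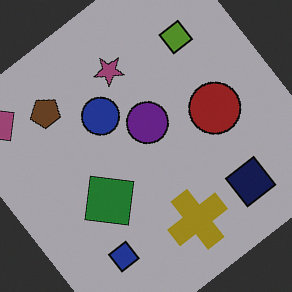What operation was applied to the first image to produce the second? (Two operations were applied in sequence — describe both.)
This is the original image rotated counter-clockwise by a large amount — several tens of degrees, then substantially darkened.

Every shape is tilted by the same angle and the image corners show triangular fill wedges — a whole-image rotation by a non-right angle. Every pixel — background and shapes alike — is uniformly darkened.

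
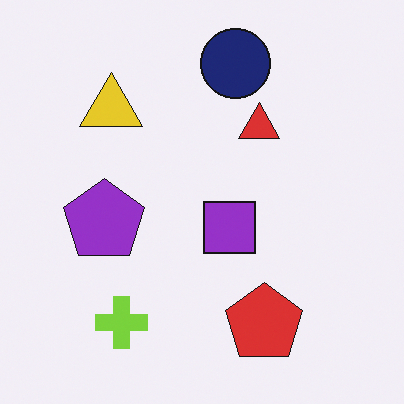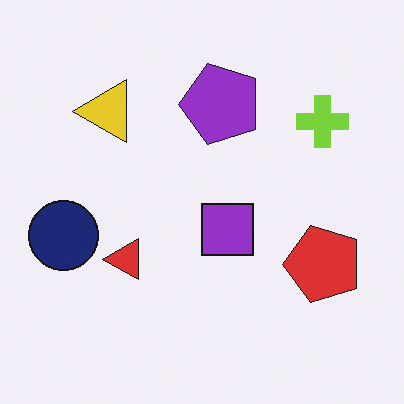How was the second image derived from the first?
The image was transposed (reflected across the top-left ↔ bottom-right diagonal).

Shapes have swapped their row and column positions — what was in the top-right is now in the bottom-left — a diagonal reflection.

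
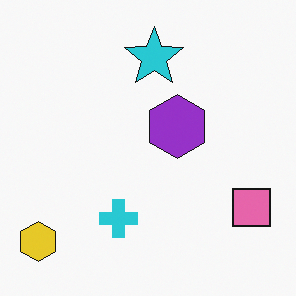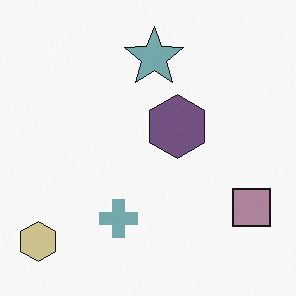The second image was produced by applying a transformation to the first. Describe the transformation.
This is the original image heavily desaturated.

All colors are more muted and greyish — a global saturation change.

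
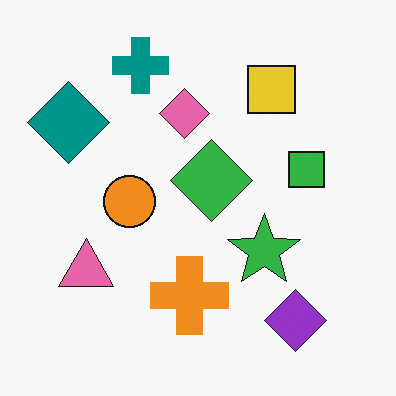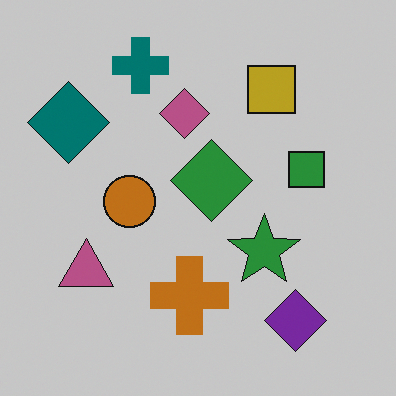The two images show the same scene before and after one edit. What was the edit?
This is the original image slightly darkened.

Every pixel — background and shapes alike — is uniformly darkened.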